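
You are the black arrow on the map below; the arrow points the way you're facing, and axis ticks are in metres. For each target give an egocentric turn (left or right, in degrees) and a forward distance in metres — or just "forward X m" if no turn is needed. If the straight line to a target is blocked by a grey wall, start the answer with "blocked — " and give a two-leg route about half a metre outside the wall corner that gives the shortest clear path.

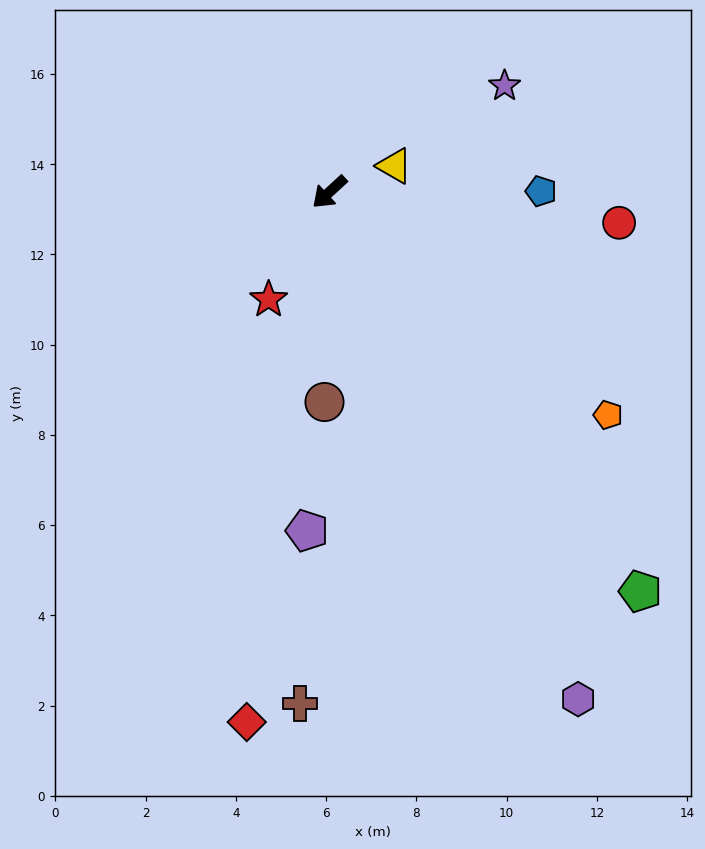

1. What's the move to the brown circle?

turn left 46°, forward 4.7 m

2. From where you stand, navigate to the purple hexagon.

turn left 74°, forward 12.5 m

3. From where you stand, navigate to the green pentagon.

turn left 85°, forward 11.2 m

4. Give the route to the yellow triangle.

turn left 159°, forward 1.6 m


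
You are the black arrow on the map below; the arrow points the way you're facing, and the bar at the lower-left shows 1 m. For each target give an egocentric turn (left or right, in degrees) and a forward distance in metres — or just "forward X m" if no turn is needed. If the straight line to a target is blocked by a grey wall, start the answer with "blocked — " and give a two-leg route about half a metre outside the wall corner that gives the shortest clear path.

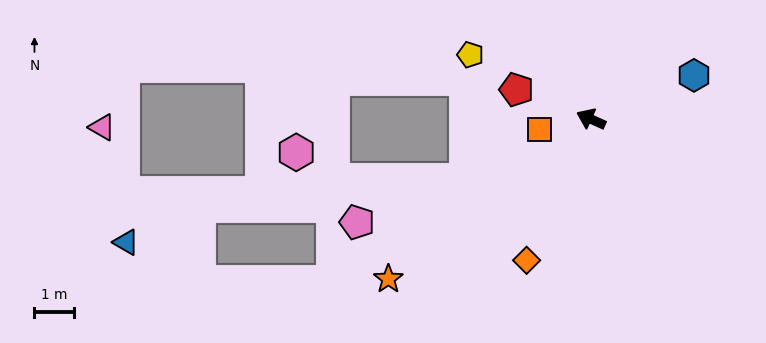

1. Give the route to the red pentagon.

turn left 3°, forward 2.0 m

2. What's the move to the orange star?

turn left 63°, forward 6.6 m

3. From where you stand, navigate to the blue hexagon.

turn right 133°, forward 2.9 m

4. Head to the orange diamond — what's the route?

turn left 90°, forward 4.0 m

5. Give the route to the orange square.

turn left 36°, forward 1.3 m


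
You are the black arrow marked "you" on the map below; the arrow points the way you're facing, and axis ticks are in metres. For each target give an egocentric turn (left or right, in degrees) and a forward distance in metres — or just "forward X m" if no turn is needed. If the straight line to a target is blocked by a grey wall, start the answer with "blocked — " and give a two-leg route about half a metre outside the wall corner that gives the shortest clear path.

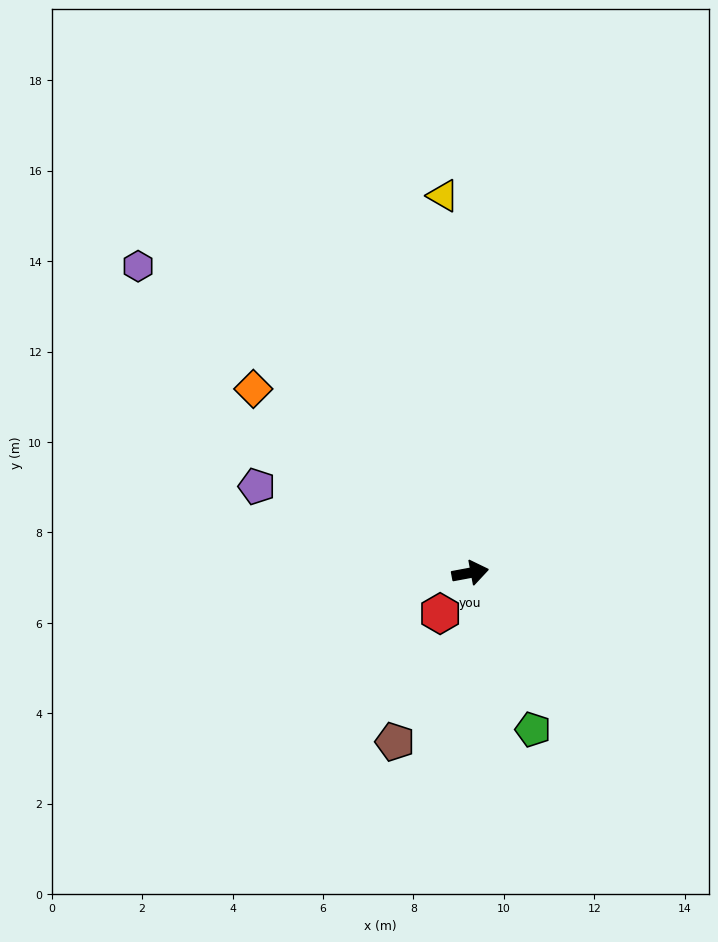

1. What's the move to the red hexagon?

turn right 137°, forward 1.1 m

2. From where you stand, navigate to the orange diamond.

turn left 129°, forward 6.3 m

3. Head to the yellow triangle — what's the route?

turn left 84°, forward 8.4 m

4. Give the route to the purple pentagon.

turn left 147°, forward 5.1 m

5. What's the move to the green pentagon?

turn right 79°, forward 3.7 m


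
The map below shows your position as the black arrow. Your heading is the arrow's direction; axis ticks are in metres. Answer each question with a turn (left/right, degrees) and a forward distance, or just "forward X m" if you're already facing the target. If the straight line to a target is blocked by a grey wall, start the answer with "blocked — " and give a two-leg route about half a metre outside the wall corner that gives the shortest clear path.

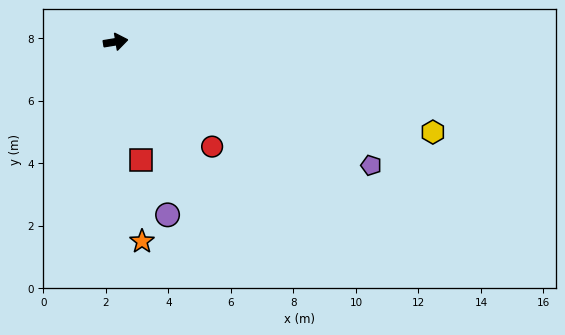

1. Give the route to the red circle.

turn right 57°, forward 4.6 m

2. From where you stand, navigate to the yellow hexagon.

turn right 25°, forward 10.6 m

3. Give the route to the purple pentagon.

turn right 35°, forward 9.1 m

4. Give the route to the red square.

turn right 87°, forward 3.9 m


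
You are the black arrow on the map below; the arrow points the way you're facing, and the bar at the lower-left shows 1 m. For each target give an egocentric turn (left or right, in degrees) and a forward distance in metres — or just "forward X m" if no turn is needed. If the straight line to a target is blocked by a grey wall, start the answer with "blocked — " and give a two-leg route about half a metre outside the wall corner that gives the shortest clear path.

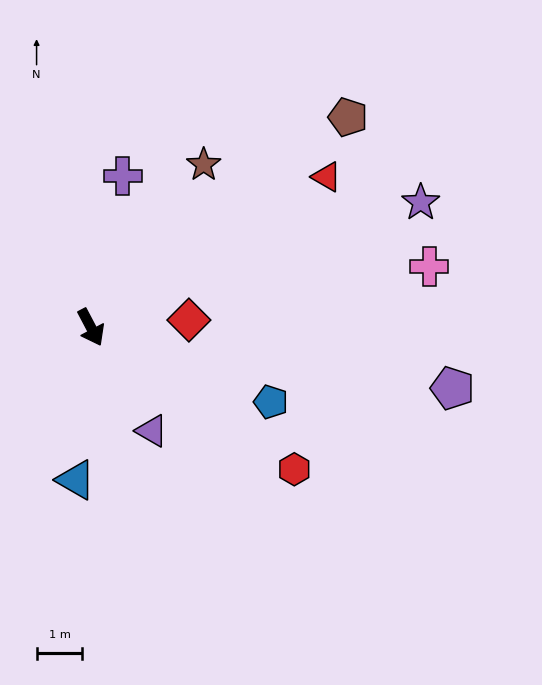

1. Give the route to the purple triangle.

turn left 3°, forward 2.6 m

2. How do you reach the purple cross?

turn left 140°, forward 3.4 m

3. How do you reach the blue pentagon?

turn left 40°, forward 4.2 m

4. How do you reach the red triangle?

turn left 95°, forward 6.1 m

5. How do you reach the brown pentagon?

turn left 102°, forward 7.2 m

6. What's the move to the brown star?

turn left 118°, forward 4.3 m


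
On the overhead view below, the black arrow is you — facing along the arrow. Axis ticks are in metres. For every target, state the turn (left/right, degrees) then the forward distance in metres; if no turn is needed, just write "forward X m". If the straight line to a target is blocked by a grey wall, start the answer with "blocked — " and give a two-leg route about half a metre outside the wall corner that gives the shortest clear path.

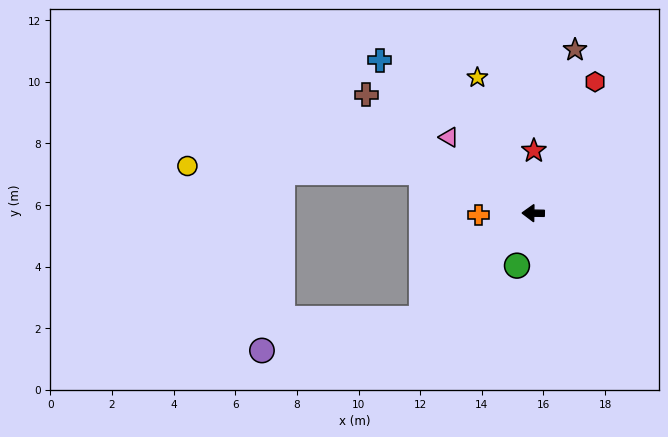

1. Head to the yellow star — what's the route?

turn right 67°, forward 4.8 m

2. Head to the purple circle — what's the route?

blocked — turn left 44°, forward 5.0 m, then turn right 32°, forward 5.3 m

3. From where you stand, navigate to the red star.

turn right 90°, forward 2.0 m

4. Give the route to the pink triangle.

turn right 41°, forward 3.7 m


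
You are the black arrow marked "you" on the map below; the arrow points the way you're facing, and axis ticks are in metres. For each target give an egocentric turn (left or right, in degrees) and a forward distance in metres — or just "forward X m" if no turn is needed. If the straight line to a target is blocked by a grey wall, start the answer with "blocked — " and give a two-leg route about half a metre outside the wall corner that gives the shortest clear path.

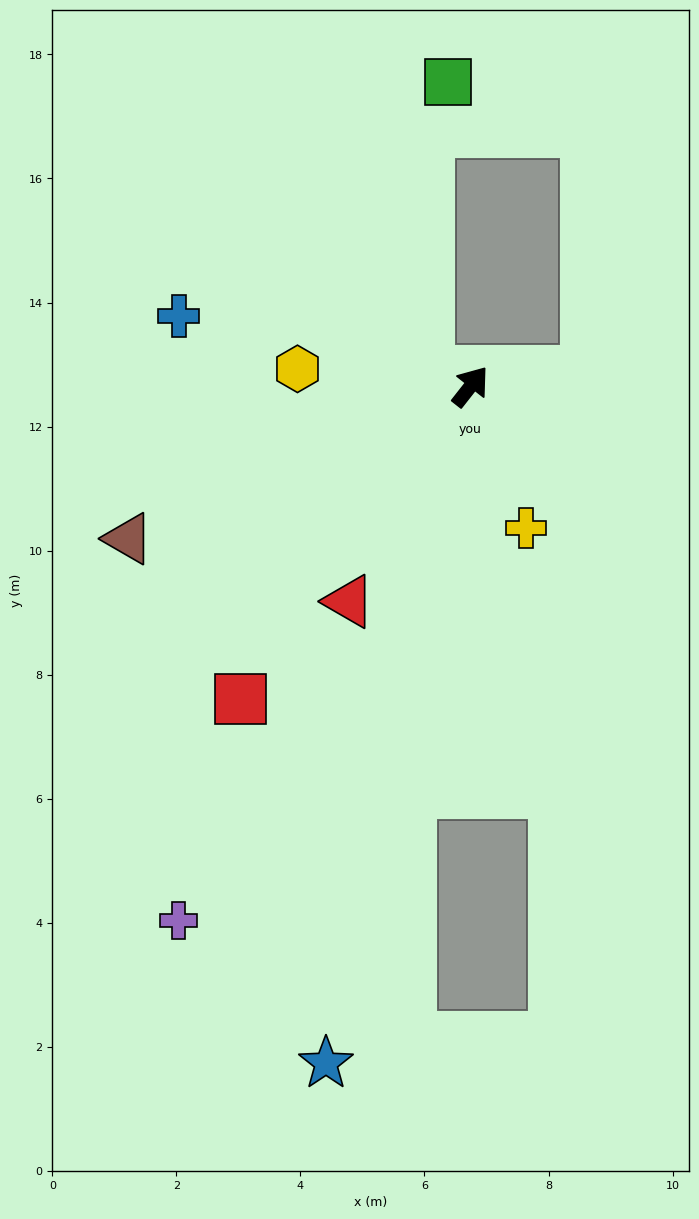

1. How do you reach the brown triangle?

turn left 152°, forward 6.0 m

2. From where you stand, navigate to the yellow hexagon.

turn left 122°, forward 2.8 m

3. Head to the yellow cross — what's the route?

turn right 120°, forward 2.5 m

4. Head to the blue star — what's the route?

turn right 154°, forward 11.2 m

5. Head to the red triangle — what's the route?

turn right 171°, forward 4.0 m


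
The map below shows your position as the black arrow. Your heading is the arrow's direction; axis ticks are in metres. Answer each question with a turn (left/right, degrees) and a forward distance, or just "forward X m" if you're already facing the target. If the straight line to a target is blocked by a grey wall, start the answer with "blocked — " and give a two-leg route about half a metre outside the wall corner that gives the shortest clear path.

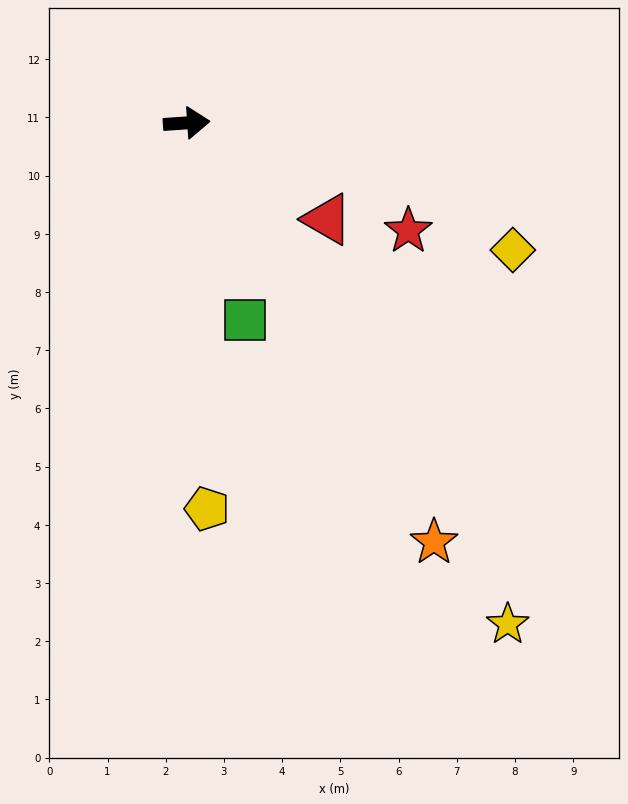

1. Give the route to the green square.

turn right 77°, forward 3.5 m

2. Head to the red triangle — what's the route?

turn right 38°, forward 2.9 m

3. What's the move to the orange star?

turn right 63°, forward 8.4 m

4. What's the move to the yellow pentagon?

turn right 91°, forward 6.6 m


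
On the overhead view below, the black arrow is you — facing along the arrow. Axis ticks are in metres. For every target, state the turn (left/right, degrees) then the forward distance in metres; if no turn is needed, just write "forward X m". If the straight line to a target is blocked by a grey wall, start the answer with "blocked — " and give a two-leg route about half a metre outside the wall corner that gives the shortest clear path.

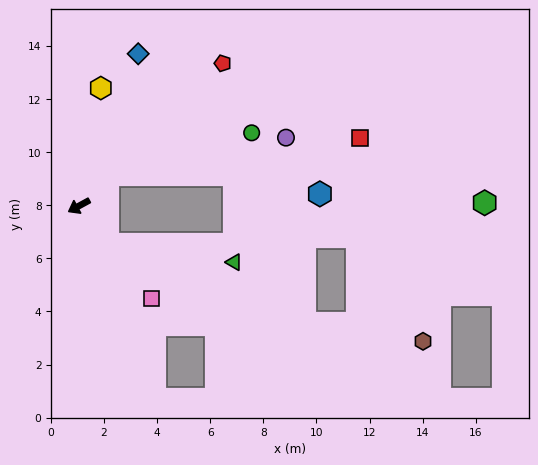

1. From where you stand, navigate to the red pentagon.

turn right 164°, forward 7.6 m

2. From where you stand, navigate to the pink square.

turn left 100°, forward 4.4 m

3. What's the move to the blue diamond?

turn right 140°, forward 6.1 m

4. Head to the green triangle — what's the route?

blocked — turn left 99°, forward 1.8 m, then turn left 44°, forward 4.8 m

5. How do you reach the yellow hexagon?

turn right 129°, forward 4.5 m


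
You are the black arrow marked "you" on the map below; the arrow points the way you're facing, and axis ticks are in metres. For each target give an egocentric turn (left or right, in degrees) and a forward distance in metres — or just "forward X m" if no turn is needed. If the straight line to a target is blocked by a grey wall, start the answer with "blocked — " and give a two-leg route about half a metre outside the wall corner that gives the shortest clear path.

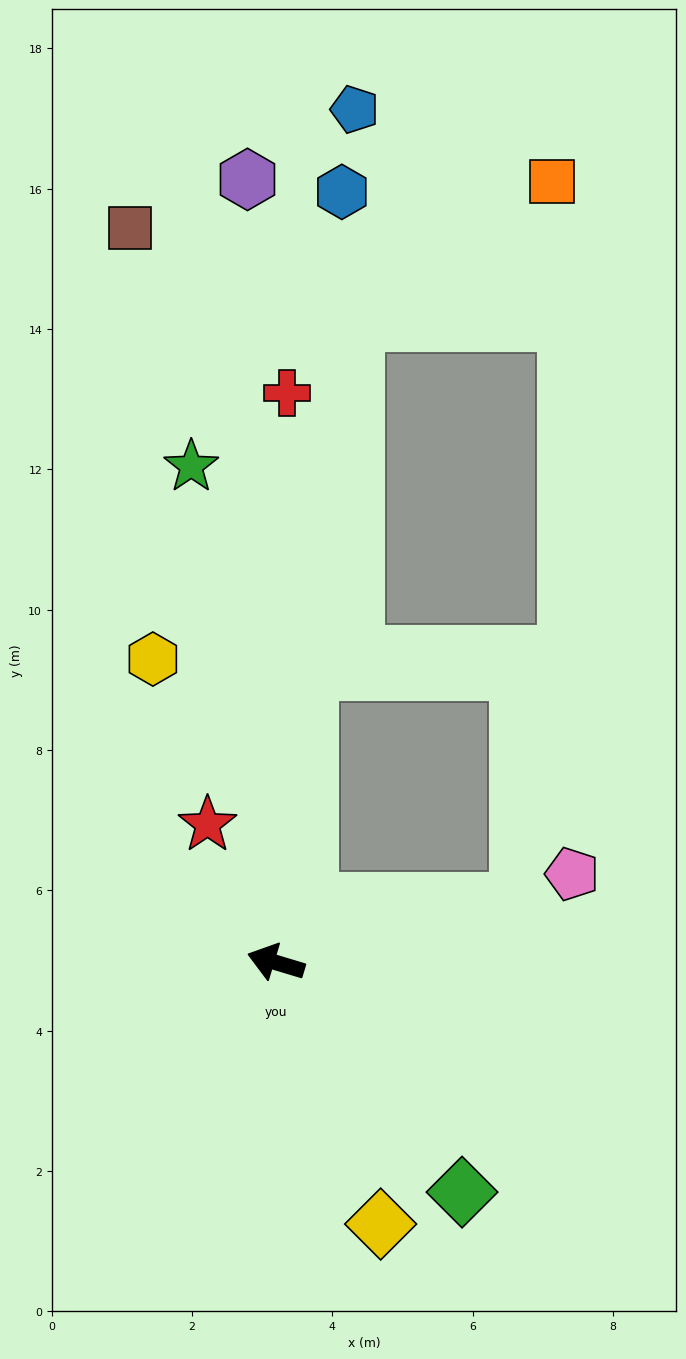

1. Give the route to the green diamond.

turn left 146°, forward 4.2 m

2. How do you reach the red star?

turn right 47°, forward 2.2 m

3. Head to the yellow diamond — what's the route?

turn left 129°, forward 4.0 m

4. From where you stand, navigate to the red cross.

turn right 74°, forward 8.1 m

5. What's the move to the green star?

turn right 64°, forward 7.2 m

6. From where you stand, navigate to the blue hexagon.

turn right 78°, forward 11.0 m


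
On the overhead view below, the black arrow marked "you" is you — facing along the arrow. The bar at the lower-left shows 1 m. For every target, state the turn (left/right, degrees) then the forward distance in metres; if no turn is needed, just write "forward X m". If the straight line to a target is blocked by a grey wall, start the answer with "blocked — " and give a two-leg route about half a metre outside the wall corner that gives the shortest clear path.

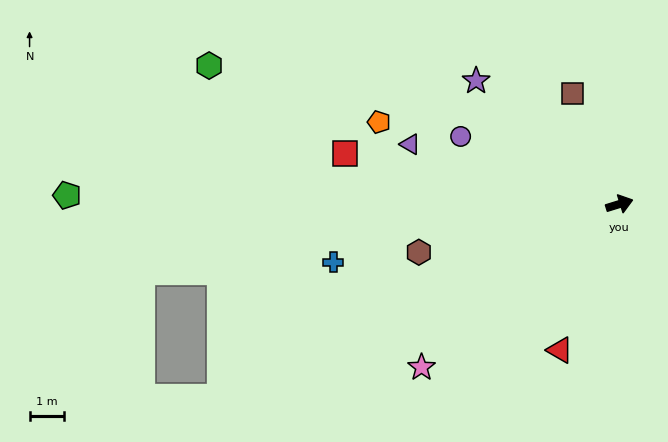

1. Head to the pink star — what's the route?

turn right 158°, forward 7.5 m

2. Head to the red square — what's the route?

turn left 152°, forward 8.2 m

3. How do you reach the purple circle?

turn left 140°, forward 5.0 m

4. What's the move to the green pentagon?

turn left 162°, forward 16.1 m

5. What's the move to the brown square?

turn left 96°, forward 3.5 m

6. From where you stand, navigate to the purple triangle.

turn left 147°, forward 6.4 m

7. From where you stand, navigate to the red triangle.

turn right 129°, forward 4.6 m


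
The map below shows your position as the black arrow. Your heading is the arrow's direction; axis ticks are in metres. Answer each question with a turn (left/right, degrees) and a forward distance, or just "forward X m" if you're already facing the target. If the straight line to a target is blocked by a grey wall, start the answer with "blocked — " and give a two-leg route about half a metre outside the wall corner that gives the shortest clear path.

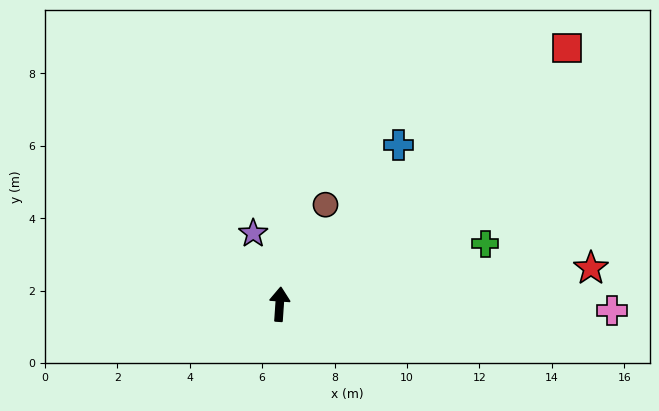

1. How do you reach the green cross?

turn right 70°, forward 5.9 m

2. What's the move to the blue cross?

turn right 33°, forward 5.5 m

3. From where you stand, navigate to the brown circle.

turn right 21°, forward 3.0 m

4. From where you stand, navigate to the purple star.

turn left 24°, forward 2.1 m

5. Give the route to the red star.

turn right 79°, forward 8.7 m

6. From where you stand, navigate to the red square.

turn right 44°, forward 10.6 m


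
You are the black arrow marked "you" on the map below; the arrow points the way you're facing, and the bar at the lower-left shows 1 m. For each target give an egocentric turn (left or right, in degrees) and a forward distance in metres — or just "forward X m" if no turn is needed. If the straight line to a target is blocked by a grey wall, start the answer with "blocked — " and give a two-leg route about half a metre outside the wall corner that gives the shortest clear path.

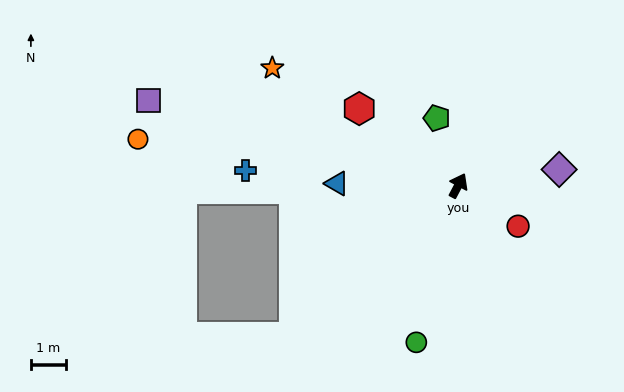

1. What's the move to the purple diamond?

turn right 53°, forward 2.9 m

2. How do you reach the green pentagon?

turn left 45°, forward 2.0 m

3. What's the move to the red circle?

turn right 96°, forward 2.1 m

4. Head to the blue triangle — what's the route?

turn left 117°, forward 3.5 m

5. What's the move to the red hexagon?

turn left 80°, forward 3.6 m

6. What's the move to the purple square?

turn left 103°, forward 9.3 m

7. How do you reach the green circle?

turn right 167°, forward 4.7 m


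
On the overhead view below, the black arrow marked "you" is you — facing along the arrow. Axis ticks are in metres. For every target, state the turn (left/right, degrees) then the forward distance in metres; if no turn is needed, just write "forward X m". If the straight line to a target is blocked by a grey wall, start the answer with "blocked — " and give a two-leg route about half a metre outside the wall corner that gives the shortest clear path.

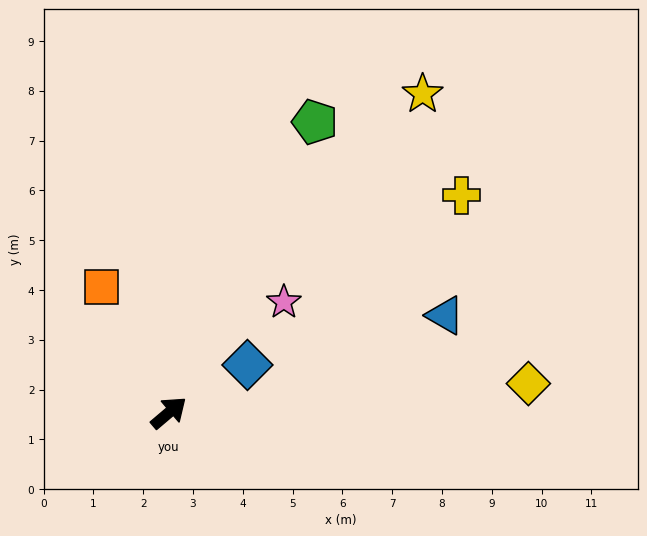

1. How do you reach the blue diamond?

turn right 9°, forward 1.8 m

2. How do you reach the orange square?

turn left 78°, forward 2.9 m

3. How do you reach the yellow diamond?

turn right 36°, forward 7.2 m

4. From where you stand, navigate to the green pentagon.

turn left 23°, forward 6.5 m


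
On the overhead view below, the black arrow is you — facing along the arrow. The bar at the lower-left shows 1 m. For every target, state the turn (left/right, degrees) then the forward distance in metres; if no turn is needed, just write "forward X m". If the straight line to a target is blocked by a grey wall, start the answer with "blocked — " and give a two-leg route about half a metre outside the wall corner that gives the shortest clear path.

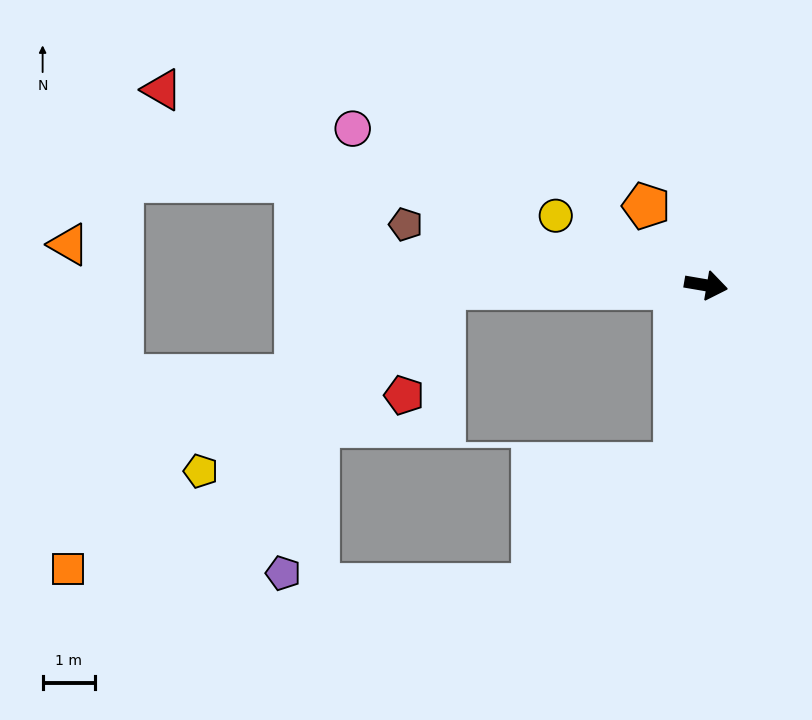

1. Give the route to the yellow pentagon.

blocked — turn right 170°, forward 5.0 m, then turn left 37°, forward 5.8 m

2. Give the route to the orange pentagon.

turn left 137°, forward 1.9 m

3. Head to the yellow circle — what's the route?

turn left 165°, forward 3.2 m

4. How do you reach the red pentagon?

blocked — turn right 170°, forward 5.0 m, then turn left 70°, forward 2.2 m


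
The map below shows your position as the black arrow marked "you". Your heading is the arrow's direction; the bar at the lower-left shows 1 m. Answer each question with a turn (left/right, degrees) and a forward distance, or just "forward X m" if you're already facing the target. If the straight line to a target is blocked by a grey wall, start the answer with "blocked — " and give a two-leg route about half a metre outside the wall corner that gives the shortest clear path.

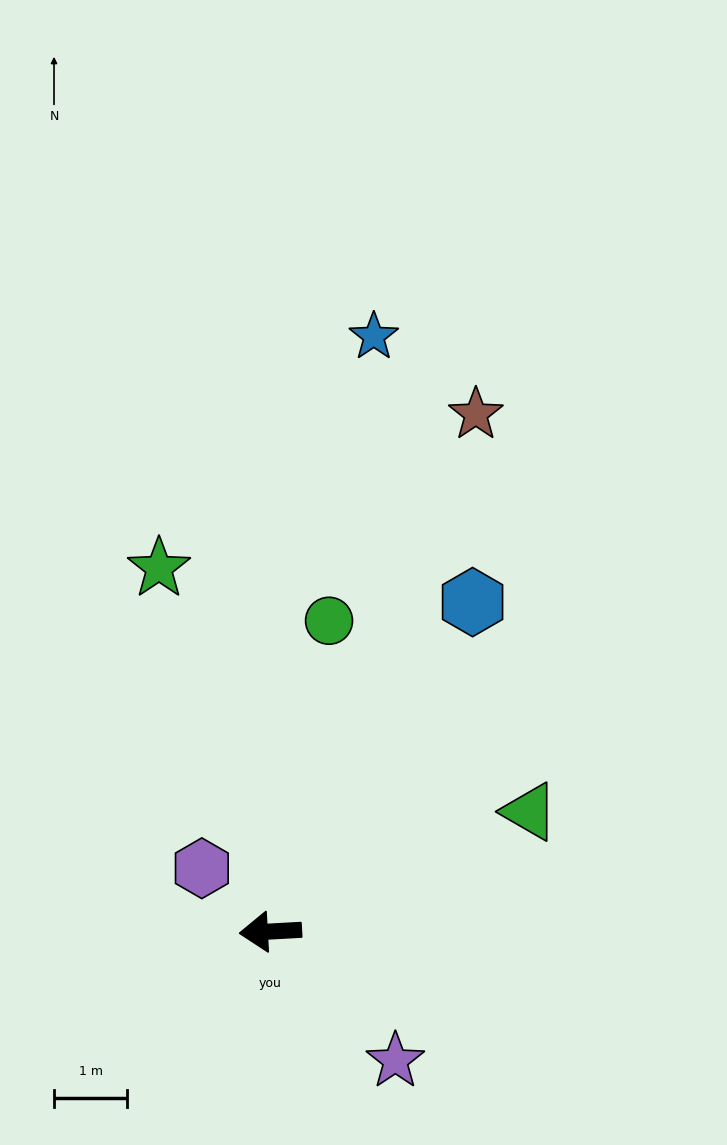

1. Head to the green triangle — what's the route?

turn right 158°, forward 3.9 m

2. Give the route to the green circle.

turn right 104°, forward 4.3 m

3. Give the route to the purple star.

turn left 131°, forward 2.4 m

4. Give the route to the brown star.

turn right 115°, forward 7.6 m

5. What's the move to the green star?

turn right 76°, forward 5.2 m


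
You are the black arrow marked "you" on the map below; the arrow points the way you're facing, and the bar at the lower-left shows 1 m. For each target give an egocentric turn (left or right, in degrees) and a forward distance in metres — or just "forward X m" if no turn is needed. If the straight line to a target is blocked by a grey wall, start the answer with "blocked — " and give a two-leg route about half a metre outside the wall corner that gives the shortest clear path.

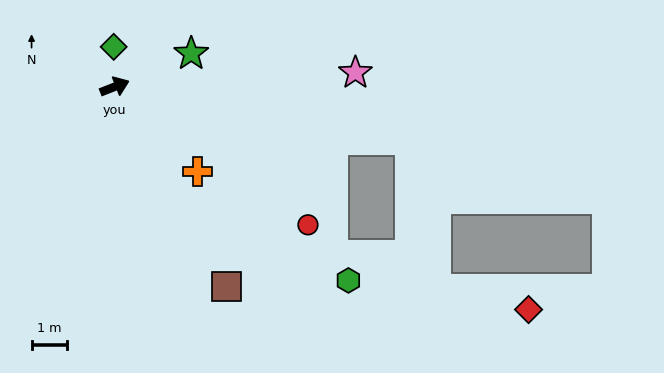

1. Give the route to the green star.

forward 2.3 m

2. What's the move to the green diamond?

turn left 70°, forward 1.1 m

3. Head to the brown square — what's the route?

turn right 82°, forward 6.4 m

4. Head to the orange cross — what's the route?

turn right 67°, forward 3.3 m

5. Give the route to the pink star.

turn right 18°, forward 6.8 m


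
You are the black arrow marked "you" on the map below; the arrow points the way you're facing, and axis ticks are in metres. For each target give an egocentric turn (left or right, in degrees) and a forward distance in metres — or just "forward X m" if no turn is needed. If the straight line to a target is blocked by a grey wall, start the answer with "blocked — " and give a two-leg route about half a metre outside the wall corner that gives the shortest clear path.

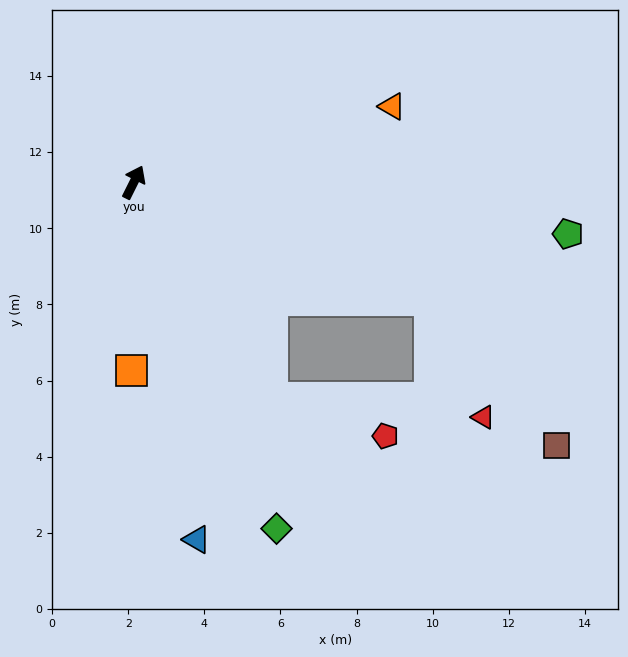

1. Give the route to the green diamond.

turn right 131°, forward 9.8 m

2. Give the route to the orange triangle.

turn right 47°, forward 7.1 m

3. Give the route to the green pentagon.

turn right 70°, forward 11.5 m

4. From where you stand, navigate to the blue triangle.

turn right 144°, forward 9.5 m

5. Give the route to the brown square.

blocked — turn right 85°, forward 8.4 m, then turn right 27°, forward 5.1 m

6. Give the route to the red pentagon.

blocked — turn right 121°, forward 6.7 m, then turn left 39°, forward 3.2 m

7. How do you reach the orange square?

turn right 154°, forward 4.9 m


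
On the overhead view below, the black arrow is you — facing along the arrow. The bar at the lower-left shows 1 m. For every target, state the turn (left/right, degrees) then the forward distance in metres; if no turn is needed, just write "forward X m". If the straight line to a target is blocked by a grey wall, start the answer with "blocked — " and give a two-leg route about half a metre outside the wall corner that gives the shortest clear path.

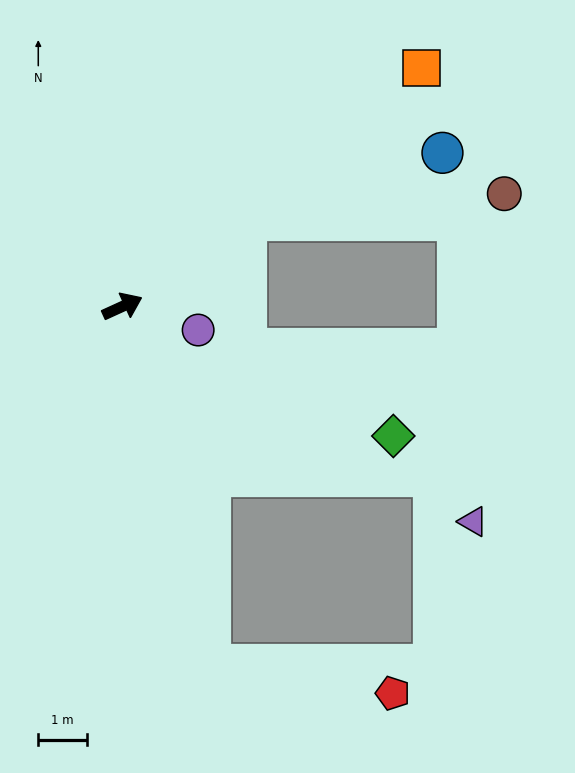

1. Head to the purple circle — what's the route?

turn right 42°, forward 1.6 m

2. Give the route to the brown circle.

blocked — turn left 10°, forward 3.1 m, then turn right 29°, forward 5.4 m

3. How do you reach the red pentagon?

blocked — turn right 101°, forward 7.6 m, then turn left 68°, forward 3.8 m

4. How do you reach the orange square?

turn left 14°, forward 7.9 m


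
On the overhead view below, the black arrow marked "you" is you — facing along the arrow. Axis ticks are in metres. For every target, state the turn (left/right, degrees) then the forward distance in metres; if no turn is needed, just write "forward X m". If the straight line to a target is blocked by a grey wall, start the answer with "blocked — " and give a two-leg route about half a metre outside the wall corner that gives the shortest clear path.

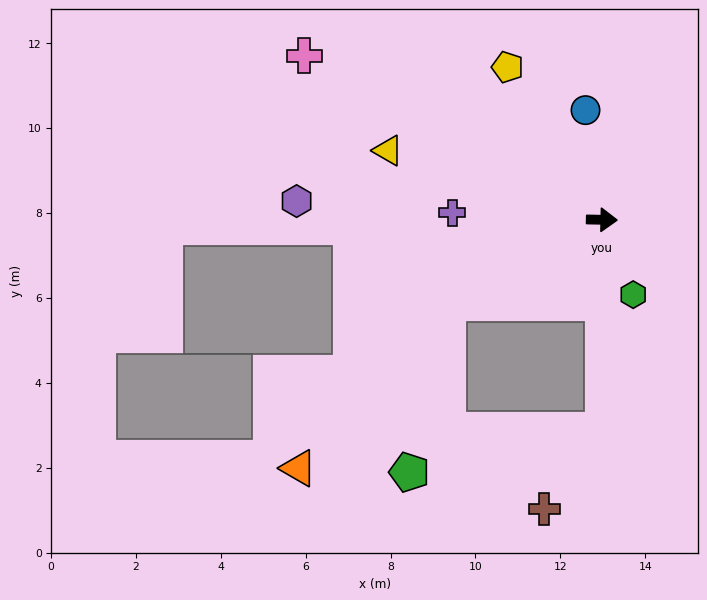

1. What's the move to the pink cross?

turn left 152°, forward 8.0 m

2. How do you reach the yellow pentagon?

turn left 123°, forward 4.2 m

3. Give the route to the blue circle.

turn left 100°, forward 2.6 m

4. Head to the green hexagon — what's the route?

turn right 66°, forward 1.9 m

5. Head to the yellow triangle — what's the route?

turn left 163°, forward 5.3 m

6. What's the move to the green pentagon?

blocked — turn right 150°, forward 4.1 m, then turn left 48°, forward 4.1 m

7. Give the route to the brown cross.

blocked — turn right 88°, forward 5.0 m, then turn right 37°, forward 2.3 m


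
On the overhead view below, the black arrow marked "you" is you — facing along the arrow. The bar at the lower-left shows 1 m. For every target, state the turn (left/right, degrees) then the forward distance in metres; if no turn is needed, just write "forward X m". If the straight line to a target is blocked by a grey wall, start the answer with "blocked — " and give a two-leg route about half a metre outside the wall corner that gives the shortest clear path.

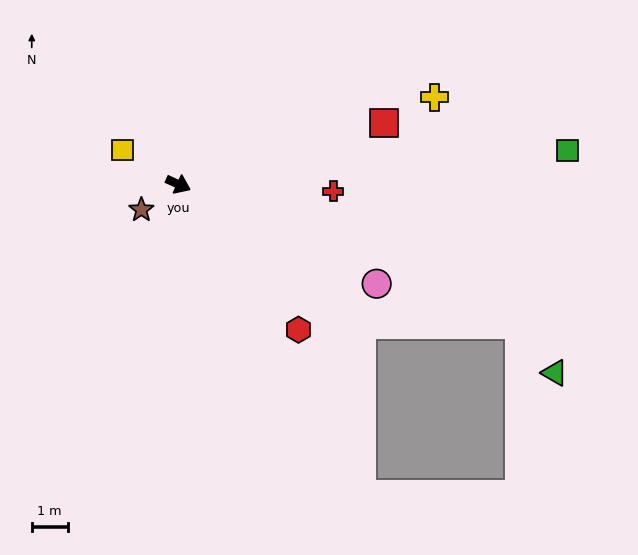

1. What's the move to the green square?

turn left 29°, forward 10.9 m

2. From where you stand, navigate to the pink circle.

turn right 2°, forward 6.2 m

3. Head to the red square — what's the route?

turn left 41°, forward 6.0 m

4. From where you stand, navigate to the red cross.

turn left 22°, forward 4.3 m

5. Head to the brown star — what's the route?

turn right 121°, forward 1.2 m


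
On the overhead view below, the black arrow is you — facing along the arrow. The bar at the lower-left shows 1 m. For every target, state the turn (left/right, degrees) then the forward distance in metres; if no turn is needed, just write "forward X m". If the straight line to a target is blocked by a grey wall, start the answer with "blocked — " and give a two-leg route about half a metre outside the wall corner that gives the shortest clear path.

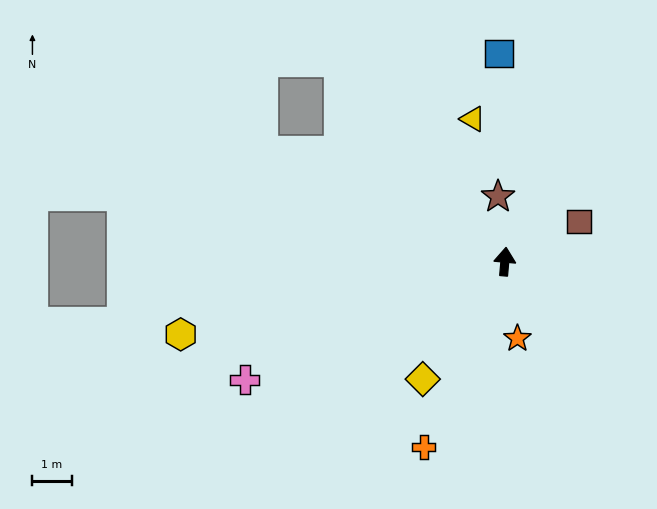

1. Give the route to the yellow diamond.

turn left 150°, forward 3.6 m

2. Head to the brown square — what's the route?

turn right 57°, forward 2.1 m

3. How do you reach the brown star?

turn left 11°, forward 1.7 m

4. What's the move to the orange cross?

turn left 161°, forward 5.1 m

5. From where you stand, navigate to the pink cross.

turn left 119°, forward 7.3 m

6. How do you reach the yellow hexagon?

turn left 108°, forward 8.5 m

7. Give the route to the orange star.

turn right 166°, forward 2.0 m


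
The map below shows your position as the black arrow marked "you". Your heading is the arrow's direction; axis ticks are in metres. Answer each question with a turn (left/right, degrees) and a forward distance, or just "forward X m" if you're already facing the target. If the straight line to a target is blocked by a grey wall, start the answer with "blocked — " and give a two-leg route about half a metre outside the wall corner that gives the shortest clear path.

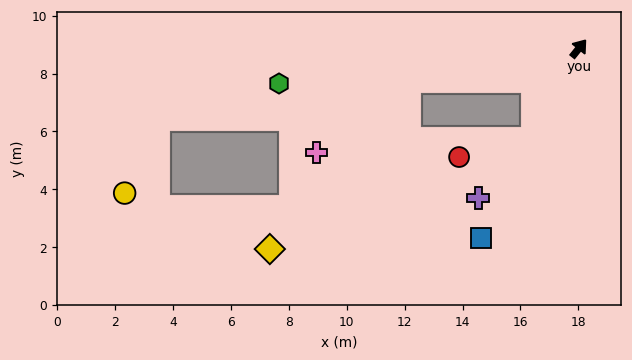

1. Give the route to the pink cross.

blocked — turn left 140°, forward 6.0 m, then turn left 27°, forward 4.0 m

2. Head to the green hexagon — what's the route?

turn left 135°, forward 10.4 m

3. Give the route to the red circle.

blocked — turn right 168°, forward 3.5 m, then turn right 49°, forward 2.6 m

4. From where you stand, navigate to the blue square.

turn right 169°, forward 7.4 m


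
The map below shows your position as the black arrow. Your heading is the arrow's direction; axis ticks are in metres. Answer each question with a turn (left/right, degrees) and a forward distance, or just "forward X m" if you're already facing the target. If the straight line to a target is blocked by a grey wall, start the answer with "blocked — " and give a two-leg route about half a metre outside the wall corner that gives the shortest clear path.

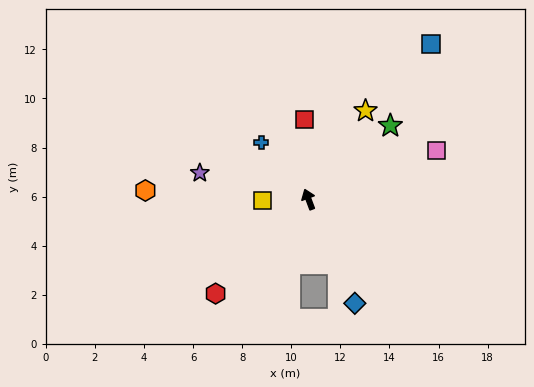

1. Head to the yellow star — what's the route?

turn right 53°, forward 4.3 m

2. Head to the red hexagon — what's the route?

turn left 115°, forward 5.4 m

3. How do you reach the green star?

turn right 69°, forward 4.5 m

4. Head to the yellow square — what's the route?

turn left 71°, forward 1.9 m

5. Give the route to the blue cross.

turn left 19°, forward 3.0 m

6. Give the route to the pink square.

turn right 90°, forward 5.6 m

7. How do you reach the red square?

turn right 18°, forward 3.2 m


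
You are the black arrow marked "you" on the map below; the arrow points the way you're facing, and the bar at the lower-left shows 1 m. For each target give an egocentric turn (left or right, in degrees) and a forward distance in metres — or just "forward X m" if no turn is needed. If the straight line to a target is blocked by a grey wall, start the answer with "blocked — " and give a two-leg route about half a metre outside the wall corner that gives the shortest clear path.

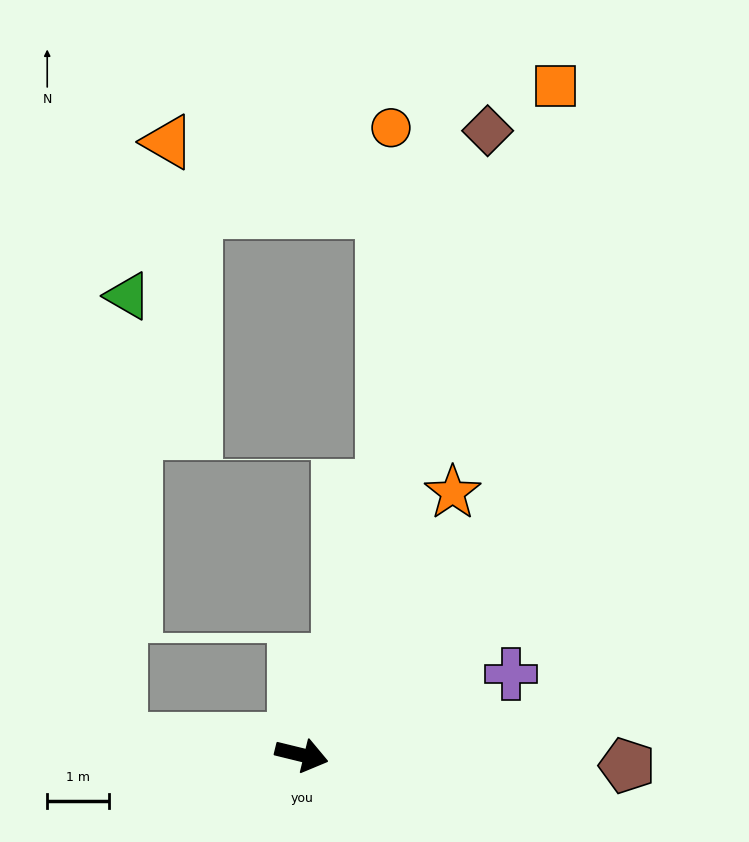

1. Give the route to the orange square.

turn left 83°, forward 11.5 m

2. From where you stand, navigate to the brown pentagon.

turn left 12°, forward 5.2 m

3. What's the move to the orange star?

turn left 74°, forward 4.9 m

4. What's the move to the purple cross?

turn left 35°, forward 3.6 m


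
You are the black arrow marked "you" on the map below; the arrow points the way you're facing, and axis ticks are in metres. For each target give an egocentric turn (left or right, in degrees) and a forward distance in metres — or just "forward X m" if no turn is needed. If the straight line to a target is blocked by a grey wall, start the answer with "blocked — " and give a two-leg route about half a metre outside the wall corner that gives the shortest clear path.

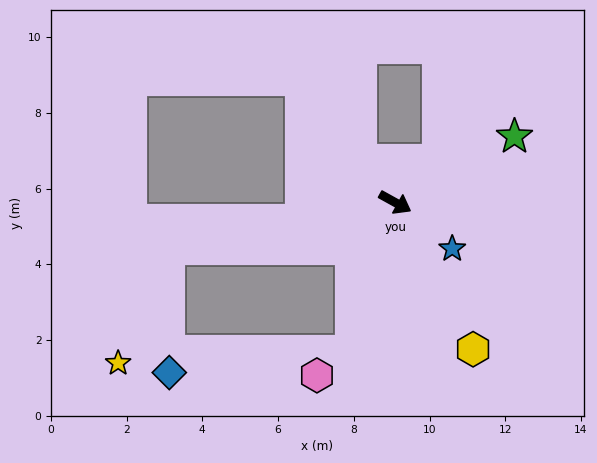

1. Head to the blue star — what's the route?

turn right 10°, forward 1.9 m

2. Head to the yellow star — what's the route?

blocked — turn right 139°, forward 6.1 m, then turn left 54°, forward 3.3 m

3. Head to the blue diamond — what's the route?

blocked — turn right 139°, forward 6.1 m, then turn left 78°, forward 3.3 m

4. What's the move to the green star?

turn left 58°, forward 3.6 m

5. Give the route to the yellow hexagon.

turn right 33°, forward 4.4 m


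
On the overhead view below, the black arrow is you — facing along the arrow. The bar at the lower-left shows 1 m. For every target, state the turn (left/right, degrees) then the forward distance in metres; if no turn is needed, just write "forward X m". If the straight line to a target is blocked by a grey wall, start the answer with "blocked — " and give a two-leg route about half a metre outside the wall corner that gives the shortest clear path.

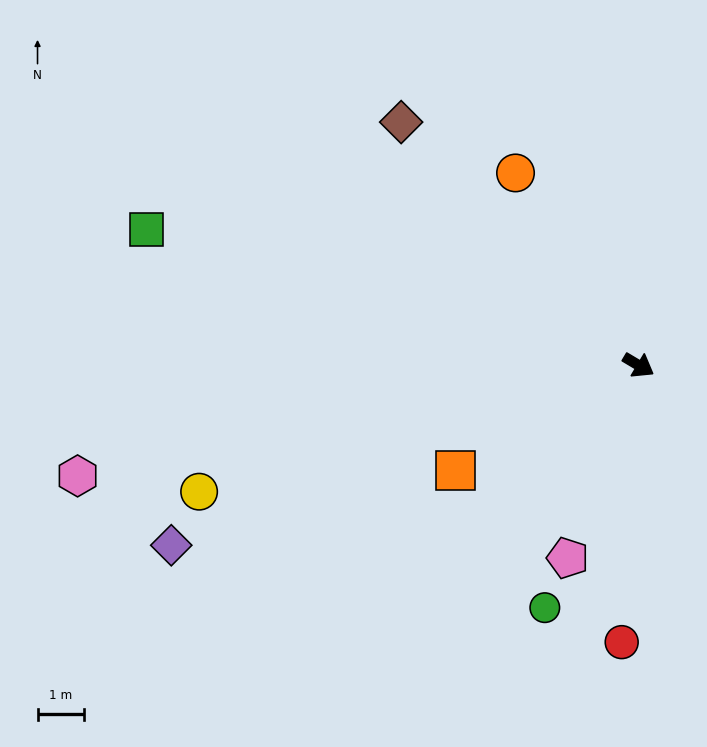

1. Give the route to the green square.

turn right 165°, forward 11.0 m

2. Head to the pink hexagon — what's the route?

turn right 138°, forward 12.3 m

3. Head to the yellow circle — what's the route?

turn right 133°, forward 9.8 m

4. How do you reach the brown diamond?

turn left 165°, forward 7.3 m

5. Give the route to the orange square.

turn right 119°, forward 4.5 m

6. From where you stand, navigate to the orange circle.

turn left 153°, forward 4.9 m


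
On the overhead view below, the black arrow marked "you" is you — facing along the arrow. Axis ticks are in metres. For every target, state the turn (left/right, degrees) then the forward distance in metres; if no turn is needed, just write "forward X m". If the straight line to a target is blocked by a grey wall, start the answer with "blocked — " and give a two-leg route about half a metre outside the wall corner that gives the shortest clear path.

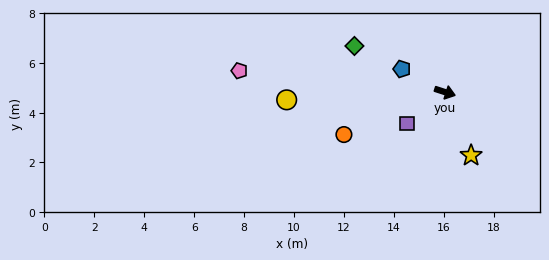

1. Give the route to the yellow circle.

turn right 159°, forward 6.4 m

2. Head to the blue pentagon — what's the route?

turn left 170°, forward 2.0 m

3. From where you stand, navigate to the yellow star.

turn right 50°, forward 2.7 m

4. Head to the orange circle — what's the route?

turn right 139°, forward 4.4 m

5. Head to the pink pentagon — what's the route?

turn right 168°, forward 8.3 m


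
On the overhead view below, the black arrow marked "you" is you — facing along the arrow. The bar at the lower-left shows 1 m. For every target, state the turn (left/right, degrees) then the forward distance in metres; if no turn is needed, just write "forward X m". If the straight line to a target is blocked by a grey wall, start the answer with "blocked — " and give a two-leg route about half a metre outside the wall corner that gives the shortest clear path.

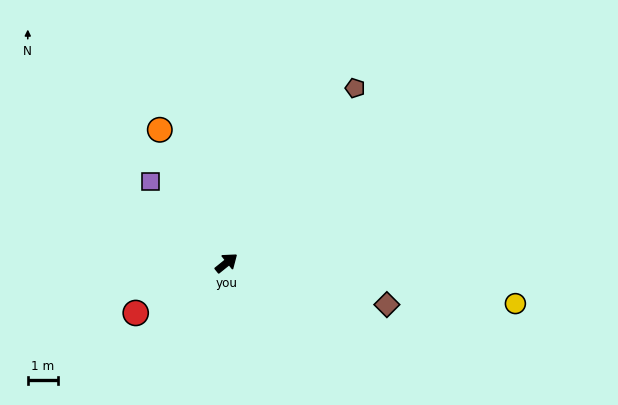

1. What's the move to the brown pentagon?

turn left 15°, forward 7.1 m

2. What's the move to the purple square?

turn left 94°, forward 3.7 m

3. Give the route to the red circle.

turn left 170°, forward 3.4 m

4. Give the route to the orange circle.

turn left 78°, forward 4.9 m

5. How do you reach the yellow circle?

turn right 47°, forward 9.6 m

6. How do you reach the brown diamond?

turn right 53°, forward 5.5 m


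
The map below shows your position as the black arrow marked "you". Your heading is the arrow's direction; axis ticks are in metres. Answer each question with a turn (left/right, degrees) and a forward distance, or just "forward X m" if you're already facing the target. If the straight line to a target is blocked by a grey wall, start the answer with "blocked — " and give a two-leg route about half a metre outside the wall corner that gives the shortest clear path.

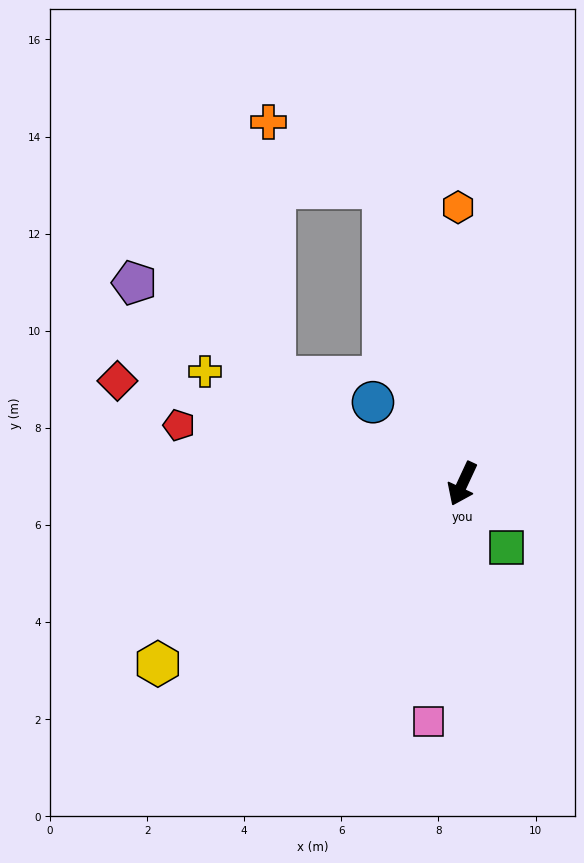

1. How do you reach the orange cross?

blocked — turn right 140°, forward 6.3 m, then turn left 45°, forward 2.7 m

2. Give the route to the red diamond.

turn right 82°, forward 7.4 m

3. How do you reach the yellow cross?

turn right 89°, forward 5.8 m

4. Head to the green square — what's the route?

turn left 59°, forward 1.6 m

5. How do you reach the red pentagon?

turn right 77°, forward 6.0 m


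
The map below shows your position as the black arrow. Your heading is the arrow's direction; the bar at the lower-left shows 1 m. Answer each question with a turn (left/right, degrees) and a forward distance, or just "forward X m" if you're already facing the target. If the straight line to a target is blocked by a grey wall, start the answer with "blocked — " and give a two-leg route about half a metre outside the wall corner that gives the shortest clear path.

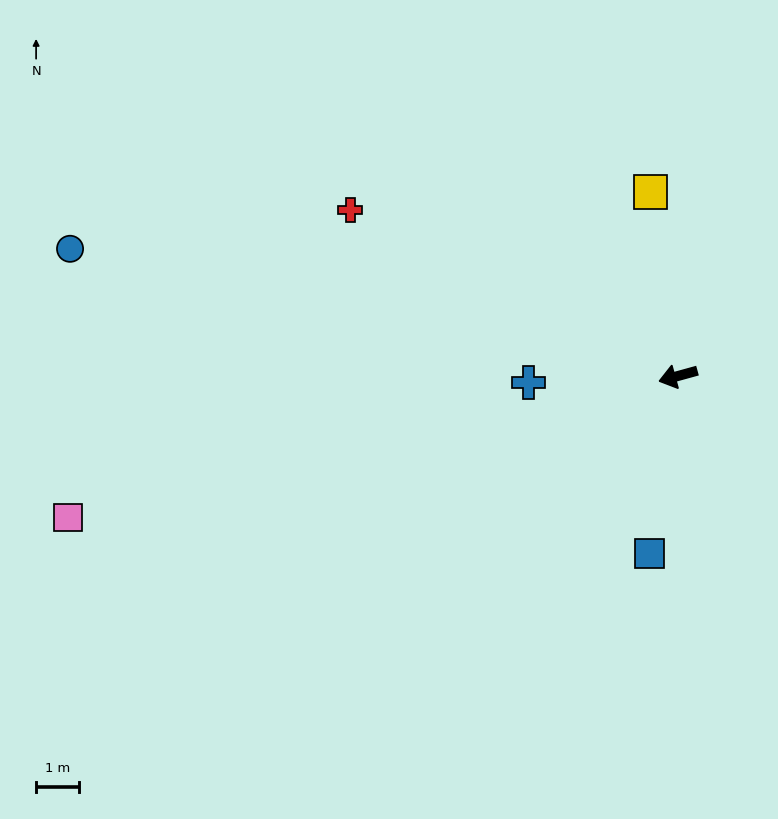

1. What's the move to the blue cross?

turn right 13°, forward 3.5 m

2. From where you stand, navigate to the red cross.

turn right 42°, forward 8.6 m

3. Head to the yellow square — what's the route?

turn right 97°, forward 4.3 m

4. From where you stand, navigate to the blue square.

turn left 66°, forward 4.2 m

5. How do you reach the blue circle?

turn right 27°, forward 14.5 m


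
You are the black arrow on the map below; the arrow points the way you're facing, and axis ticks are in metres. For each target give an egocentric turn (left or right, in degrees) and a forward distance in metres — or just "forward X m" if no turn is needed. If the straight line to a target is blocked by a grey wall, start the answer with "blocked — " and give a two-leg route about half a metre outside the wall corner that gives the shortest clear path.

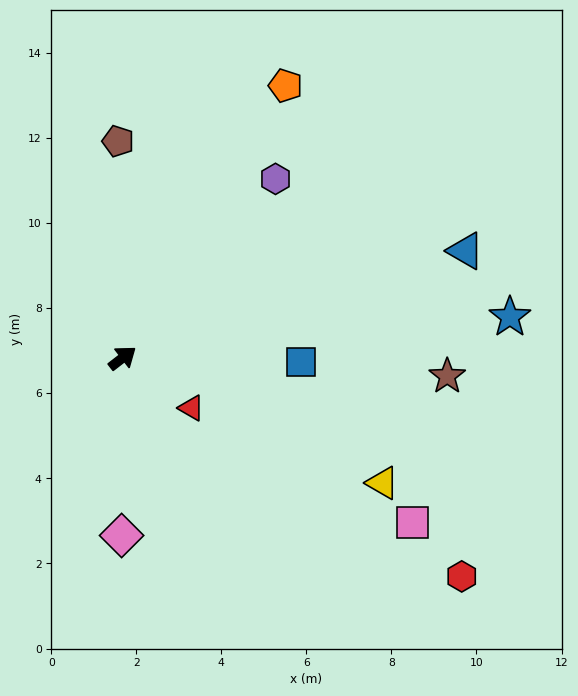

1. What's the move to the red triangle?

turn right 74°, forward 2.0 m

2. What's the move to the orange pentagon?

turn left 21°, forward 7.5 m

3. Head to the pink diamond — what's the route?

turn right 128°, forward 4.2 m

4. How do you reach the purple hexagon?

turn left 12°, forward 5.5 m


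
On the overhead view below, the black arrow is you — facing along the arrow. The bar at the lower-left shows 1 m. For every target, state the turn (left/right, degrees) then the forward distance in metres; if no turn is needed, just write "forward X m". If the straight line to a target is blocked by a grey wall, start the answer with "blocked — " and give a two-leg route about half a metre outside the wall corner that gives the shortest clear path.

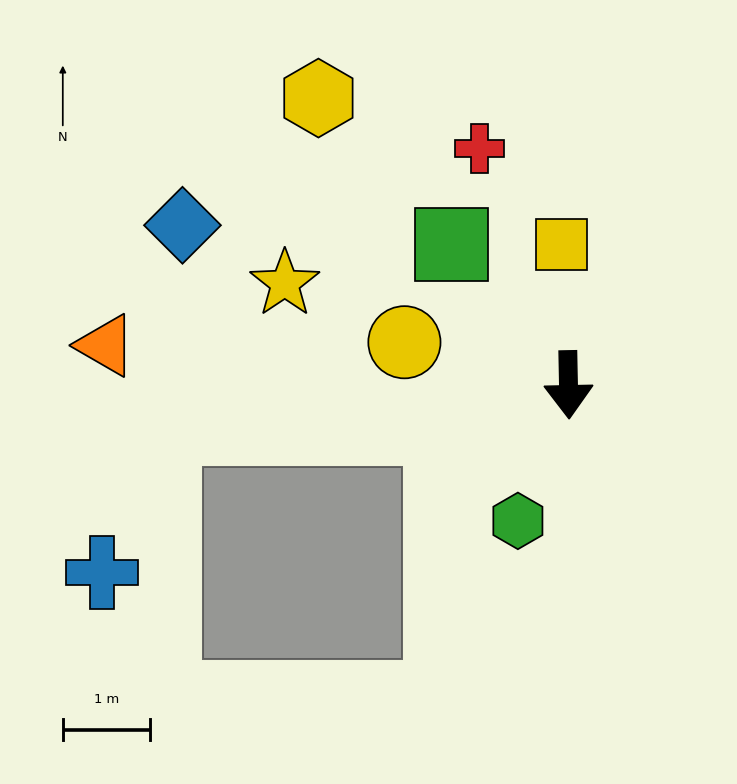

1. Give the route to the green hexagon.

turn right 22°, forward 1.7 m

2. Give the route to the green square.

turn right 141°, forward 2.1 m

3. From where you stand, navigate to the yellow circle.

turn right 106°, forward 1.9 m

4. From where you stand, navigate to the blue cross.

blocked — turn right 85°, forward 4.7 m, then turn left 61°, forward 1.8 m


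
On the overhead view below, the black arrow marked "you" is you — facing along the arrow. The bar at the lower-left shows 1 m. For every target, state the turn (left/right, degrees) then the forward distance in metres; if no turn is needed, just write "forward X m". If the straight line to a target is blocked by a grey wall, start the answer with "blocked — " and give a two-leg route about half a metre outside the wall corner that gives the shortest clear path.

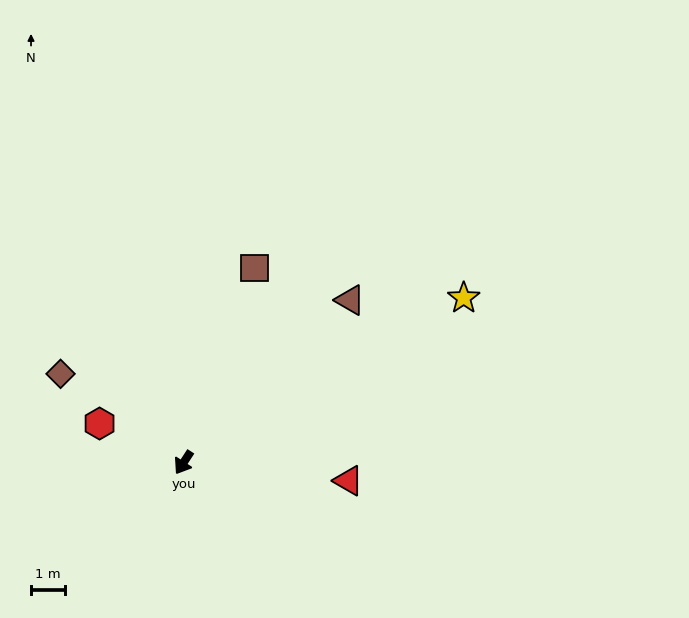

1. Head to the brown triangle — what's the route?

turn left 167°, forward 6.8 m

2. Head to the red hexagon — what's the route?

turn right 82°, forward 2.7 m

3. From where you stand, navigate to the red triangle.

turn left 117°, forward 4.9 m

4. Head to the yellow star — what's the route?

turn left 153°, forward 9.5 m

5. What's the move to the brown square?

turn right 167°, forward 6.1 m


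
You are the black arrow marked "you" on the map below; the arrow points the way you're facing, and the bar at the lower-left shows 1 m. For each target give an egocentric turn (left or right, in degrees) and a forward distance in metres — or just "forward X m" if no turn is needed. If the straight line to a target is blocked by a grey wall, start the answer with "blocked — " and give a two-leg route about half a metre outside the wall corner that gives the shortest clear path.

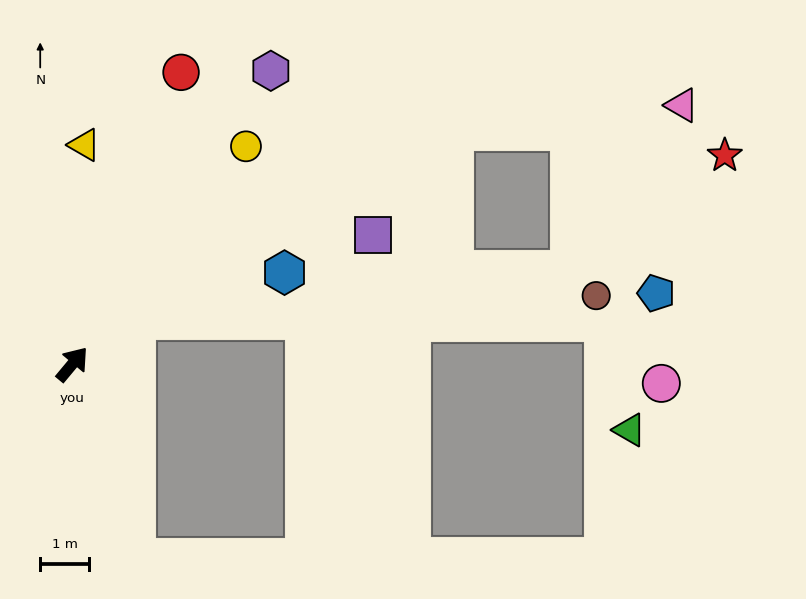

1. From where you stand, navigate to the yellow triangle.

turn left 37°, forward 4.5 m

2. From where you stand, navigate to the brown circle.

blocked — turn right 14°, forward 1.6 m, then turn right 33°, forward 9.4 m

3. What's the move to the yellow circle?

forward 5.7 m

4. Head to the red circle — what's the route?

turn left 19°, forward 6.3 m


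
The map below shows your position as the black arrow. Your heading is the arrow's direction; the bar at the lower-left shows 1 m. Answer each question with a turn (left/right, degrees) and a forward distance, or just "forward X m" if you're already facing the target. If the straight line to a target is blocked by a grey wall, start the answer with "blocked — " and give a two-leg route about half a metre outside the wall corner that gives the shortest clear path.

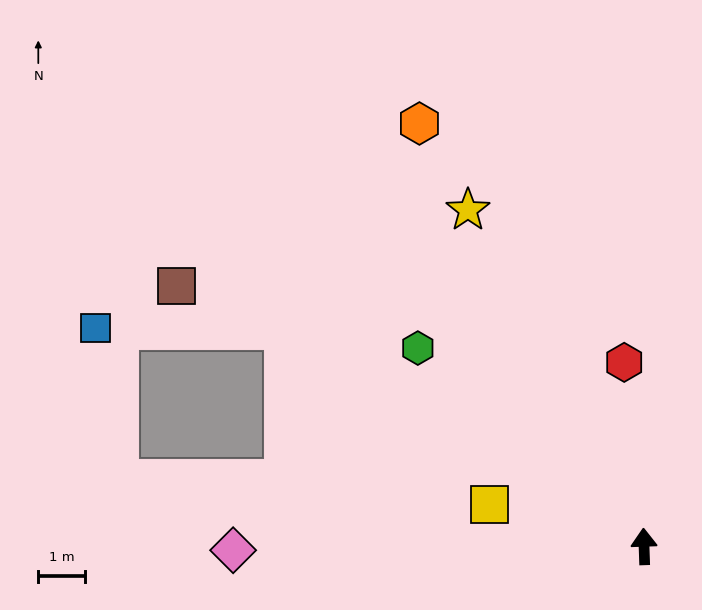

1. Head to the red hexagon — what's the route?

turn left 4°, forward 4.0 m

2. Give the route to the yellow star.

turn left 26°, forward 8.2 m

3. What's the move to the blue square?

blocked — turn left 57°, forward 9.1 m, then turn left 30°, forward 4.1 m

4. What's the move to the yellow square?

turn left 73°, forward 3.5 m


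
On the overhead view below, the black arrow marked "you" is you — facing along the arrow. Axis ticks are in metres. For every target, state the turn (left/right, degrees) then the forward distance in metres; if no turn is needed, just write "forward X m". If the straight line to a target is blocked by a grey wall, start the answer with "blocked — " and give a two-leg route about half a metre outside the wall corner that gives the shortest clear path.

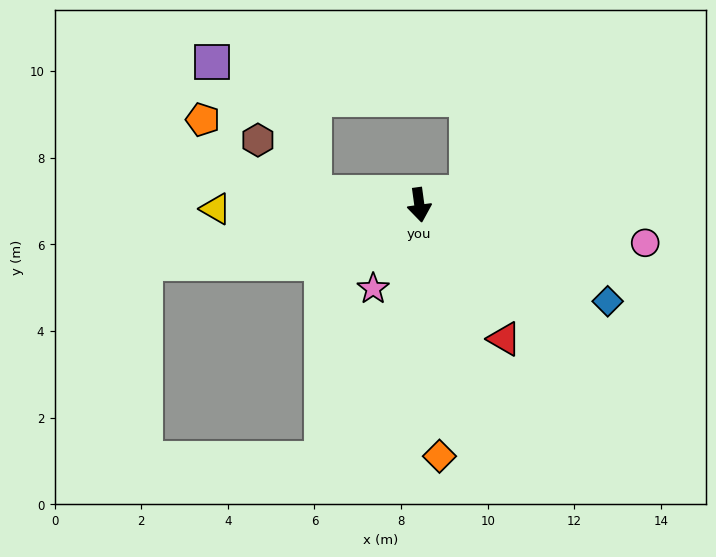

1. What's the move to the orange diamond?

turn right 3°, forward 5.8 m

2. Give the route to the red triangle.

turn left 25°, forward 3.7 m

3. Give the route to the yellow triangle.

turn right 97°, forward 4.7 m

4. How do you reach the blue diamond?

turn left 55°, forward 4.9 m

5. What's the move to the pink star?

turn right 37°, forward 2.2 m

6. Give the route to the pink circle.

turn left 73°, forward 5.3 m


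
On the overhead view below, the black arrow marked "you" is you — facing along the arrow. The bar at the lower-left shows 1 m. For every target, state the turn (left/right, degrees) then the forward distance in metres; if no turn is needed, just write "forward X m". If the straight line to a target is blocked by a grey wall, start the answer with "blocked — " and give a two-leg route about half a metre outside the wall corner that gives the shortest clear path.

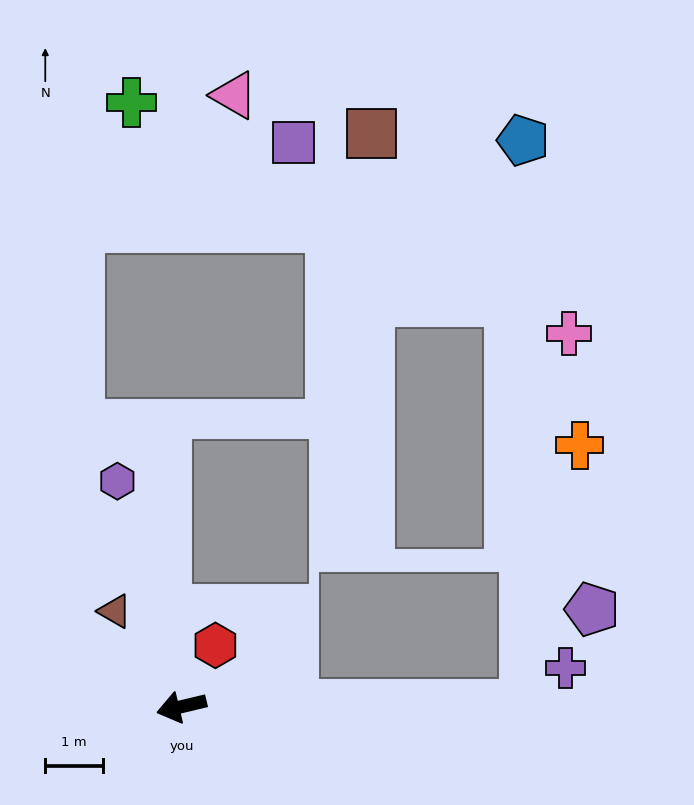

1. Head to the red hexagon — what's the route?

turn right 132°, forward 1.2 m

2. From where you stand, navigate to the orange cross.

blocked — turn left 167°, forward 5.9 m, then turn left 77°, forward 4.6 m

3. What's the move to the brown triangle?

turn right 68°, forward 2.0 m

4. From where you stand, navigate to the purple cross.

blocked — turn left 167°, forward 5.9 m, then turn left 40°, forward 1.0 m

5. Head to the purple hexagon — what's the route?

turn right 88°, forward 4.1 m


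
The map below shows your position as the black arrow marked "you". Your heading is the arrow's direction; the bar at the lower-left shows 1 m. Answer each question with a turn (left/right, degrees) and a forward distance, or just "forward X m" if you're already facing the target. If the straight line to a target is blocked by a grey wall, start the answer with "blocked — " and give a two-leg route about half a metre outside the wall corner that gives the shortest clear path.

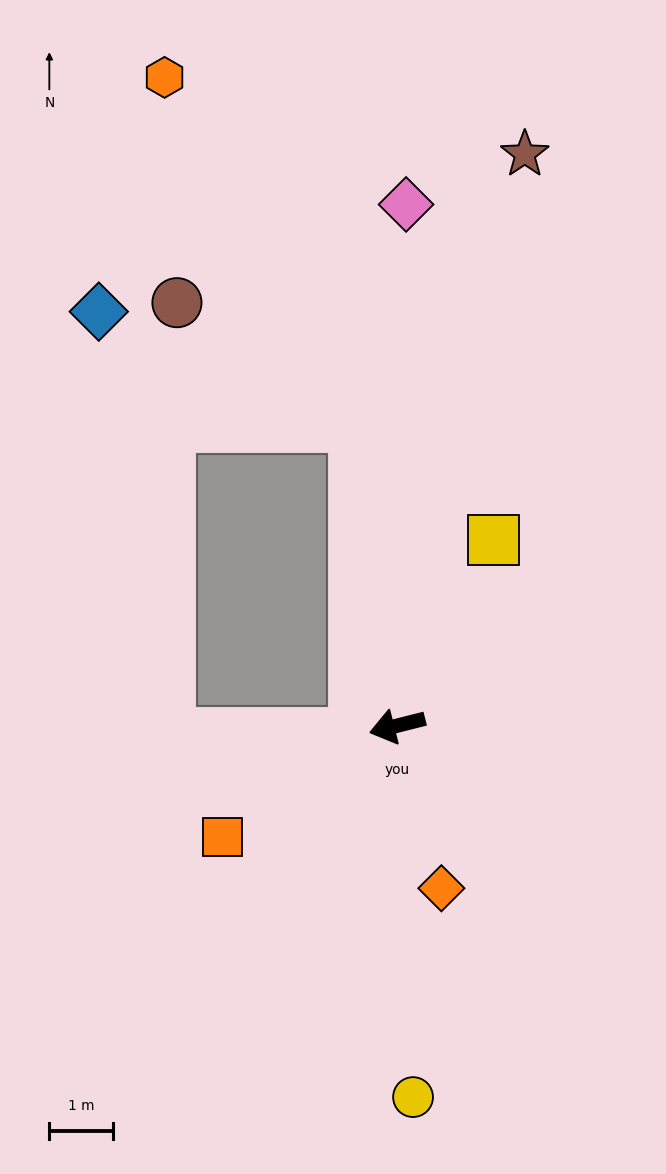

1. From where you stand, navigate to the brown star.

turn right 117°, forward 9.2 m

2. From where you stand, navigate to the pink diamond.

turn right 105°, forward 8.2 m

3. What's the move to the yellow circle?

turn left 78°, forward 5.8 m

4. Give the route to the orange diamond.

turn left 91°, forward 2.6 m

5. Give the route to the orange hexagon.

blocked — turn right 96°, forward 4.7 m, then turn left 21°, forward 6.2 m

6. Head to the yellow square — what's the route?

turn right 132°, forward 3.3 m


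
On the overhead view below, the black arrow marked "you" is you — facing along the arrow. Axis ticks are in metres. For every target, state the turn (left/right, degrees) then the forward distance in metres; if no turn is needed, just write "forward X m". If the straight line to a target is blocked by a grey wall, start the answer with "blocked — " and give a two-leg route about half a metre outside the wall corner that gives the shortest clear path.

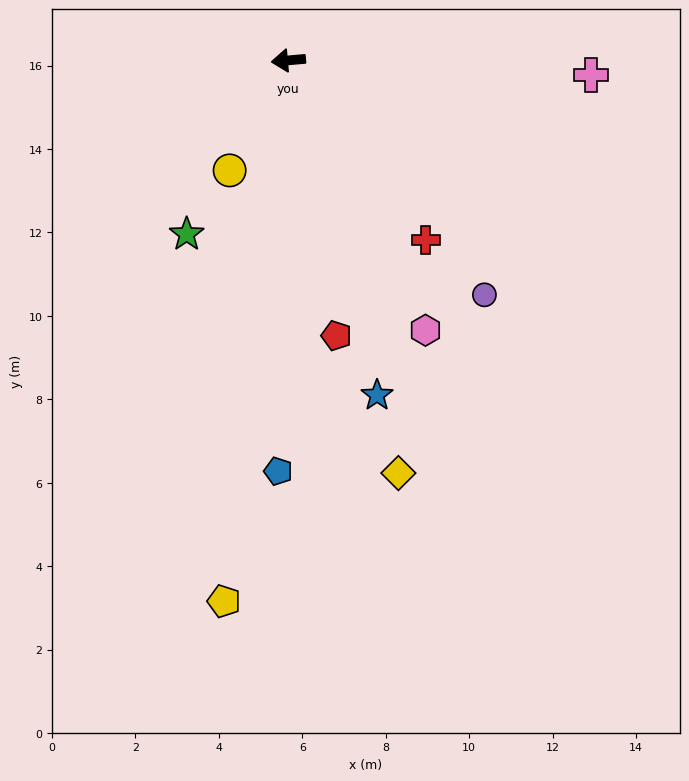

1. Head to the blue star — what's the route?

turn left 100°, forward 8.3 m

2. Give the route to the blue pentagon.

turn left 84°, forward 9.9 m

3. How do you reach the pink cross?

turn left 172°, forward 7.3 m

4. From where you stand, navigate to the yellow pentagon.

turn left 78°, forward 13.1 m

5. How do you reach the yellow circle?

turn left 57°, forward 3.0 m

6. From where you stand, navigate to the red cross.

turn left 122°, forward 5.4 m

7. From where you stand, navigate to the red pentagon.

turn left 95°, forward 6.7 m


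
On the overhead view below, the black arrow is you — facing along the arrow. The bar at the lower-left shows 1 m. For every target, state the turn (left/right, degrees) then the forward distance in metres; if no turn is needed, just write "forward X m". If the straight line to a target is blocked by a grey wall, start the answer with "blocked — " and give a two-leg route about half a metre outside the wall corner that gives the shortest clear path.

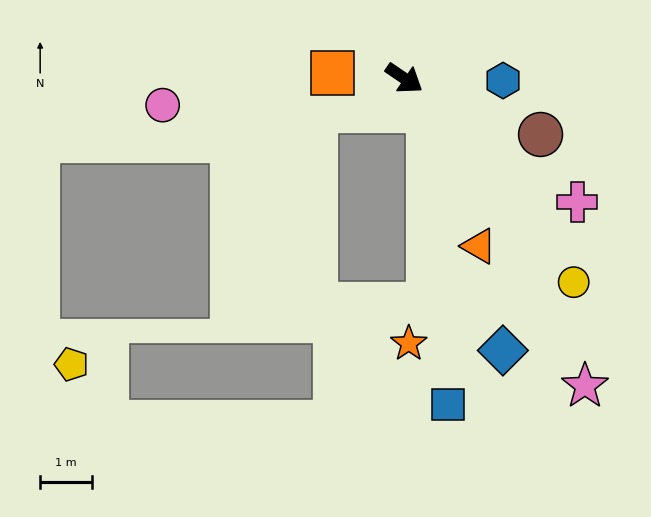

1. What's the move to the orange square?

turn right 150°, forward 1.4 m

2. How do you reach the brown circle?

turn left 12°, forward 2.8 m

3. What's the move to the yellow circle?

turn right 16°, forward 5.1 m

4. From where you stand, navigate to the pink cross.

forward 4.1 m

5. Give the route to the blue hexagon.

turn left 33°, forward 1.9 m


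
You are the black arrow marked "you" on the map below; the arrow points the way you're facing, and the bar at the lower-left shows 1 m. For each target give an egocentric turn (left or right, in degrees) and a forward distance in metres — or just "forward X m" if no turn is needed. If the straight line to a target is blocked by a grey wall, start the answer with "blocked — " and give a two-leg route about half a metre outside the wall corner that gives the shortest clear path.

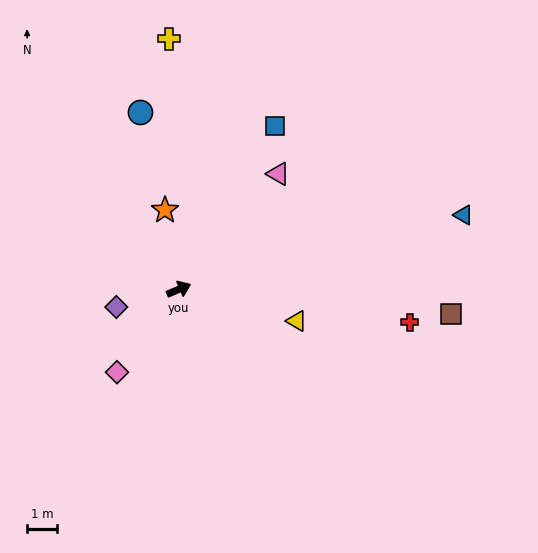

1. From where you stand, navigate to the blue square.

turn left 36°, forward 6.4 m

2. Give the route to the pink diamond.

turn right 150°, forward 3.5 m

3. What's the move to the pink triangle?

turn left 26°, forward 5.1 m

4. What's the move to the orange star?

turn left 77°, forward 2.7 m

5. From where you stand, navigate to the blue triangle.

turn right 8°, forward 9.9 m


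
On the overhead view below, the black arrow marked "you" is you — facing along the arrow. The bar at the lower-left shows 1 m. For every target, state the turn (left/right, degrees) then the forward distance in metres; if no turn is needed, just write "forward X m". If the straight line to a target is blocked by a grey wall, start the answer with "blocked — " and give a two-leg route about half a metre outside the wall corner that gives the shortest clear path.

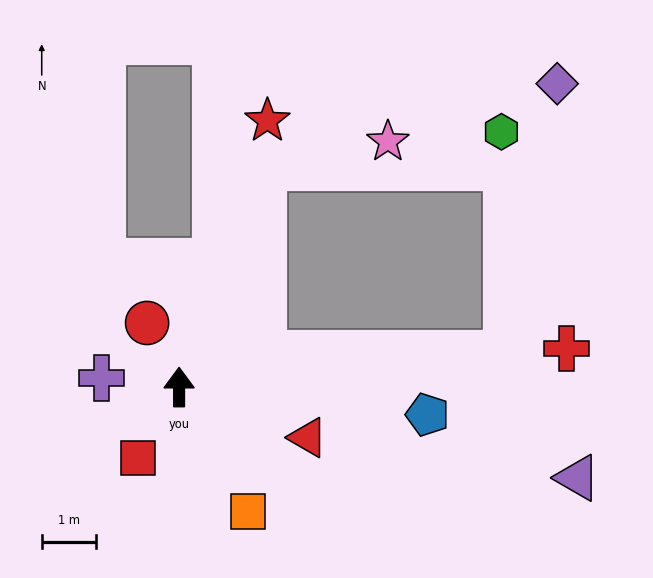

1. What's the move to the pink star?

blocked — turn right 21°, forward 4.3 m, then turn right 57°, forward 2.4 m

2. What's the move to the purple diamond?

blocked — turn right 84°, forward 6.1 m, then turn left 73°, forward 5.1 m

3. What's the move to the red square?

turn left 150°, forward 1.5 m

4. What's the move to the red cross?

turn right 84°, forward 7.2 m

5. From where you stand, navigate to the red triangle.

turn right 111°, forward 2.6 m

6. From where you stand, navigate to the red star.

turn right 18°, forward 5.2 m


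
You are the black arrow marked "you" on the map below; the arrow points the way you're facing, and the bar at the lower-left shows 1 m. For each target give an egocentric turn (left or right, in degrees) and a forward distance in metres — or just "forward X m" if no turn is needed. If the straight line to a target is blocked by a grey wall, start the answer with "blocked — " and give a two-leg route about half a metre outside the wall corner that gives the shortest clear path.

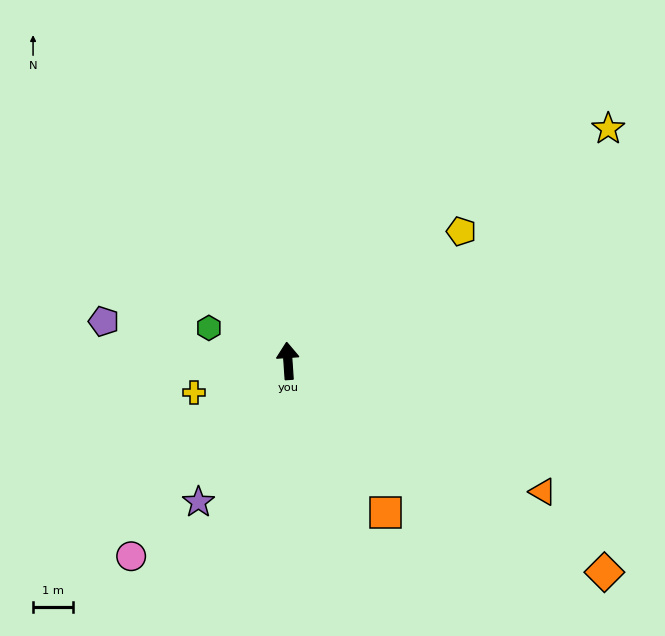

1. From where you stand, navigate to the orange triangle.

turn right 121°, forward 7.2 m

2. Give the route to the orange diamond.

turn right 128°, forward 9.5 m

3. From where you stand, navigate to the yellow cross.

turn left 105°, forward 2.5 m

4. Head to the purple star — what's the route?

turn left 144°, forward 4.2 m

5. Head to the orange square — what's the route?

turn right 151°, forward 4.5 m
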